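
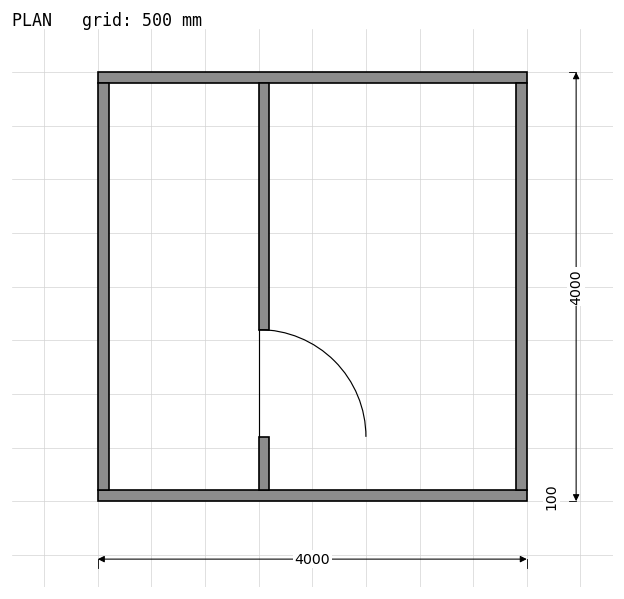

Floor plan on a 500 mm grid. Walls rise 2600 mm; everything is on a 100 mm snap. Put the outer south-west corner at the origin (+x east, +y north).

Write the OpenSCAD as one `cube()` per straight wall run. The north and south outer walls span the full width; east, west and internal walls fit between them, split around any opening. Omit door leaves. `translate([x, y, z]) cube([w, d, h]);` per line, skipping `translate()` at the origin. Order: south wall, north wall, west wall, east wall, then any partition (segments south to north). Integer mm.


cube([4000, 100, 2600]);
translate([0, 3900, 0]) cube([4000, 100, 2600]);
translate([0, 100, 0]) cube([100, 3800, 2600]);
translate([3900, 100, 0]) cube([100, 3800, 2600]);
translate([1500, 100, 0]) cube([100, 500, 2600]);
translate([1500, 1600, 0]) cube([100, 2300, 2600]);


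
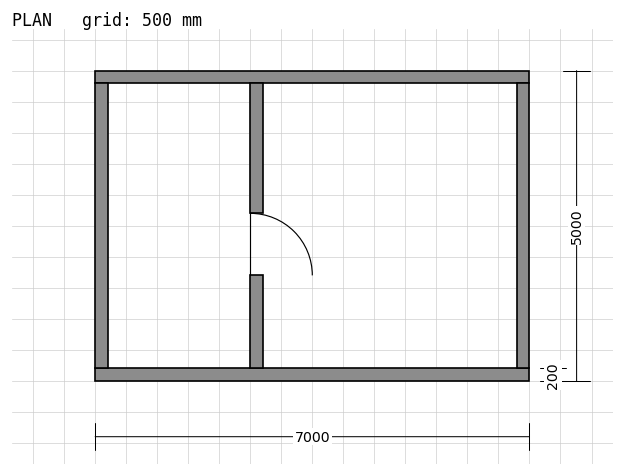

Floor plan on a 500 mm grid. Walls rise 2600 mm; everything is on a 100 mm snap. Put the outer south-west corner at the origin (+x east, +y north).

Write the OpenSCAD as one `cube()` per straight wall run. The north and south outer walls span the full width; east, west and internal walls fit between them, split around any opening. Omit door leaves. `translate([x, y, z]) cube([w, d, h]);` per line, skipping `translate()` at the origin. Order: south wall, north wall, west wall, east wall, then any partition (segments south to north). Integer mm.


cube([7000, 200, 2600]);
translate([0, 4800, 0]) cube([7000, 200, 2600]);
translate([0, 200, 0]) cube([200, 4600, 2600]);
translate([6800, 200, 0]) cube([200, 4600, 2600]);
translate([2500, 200, 0]) cube([200, 1500, 2600]);
translate([2500, 2700, 0]) cube([200, 2100, 2600]);


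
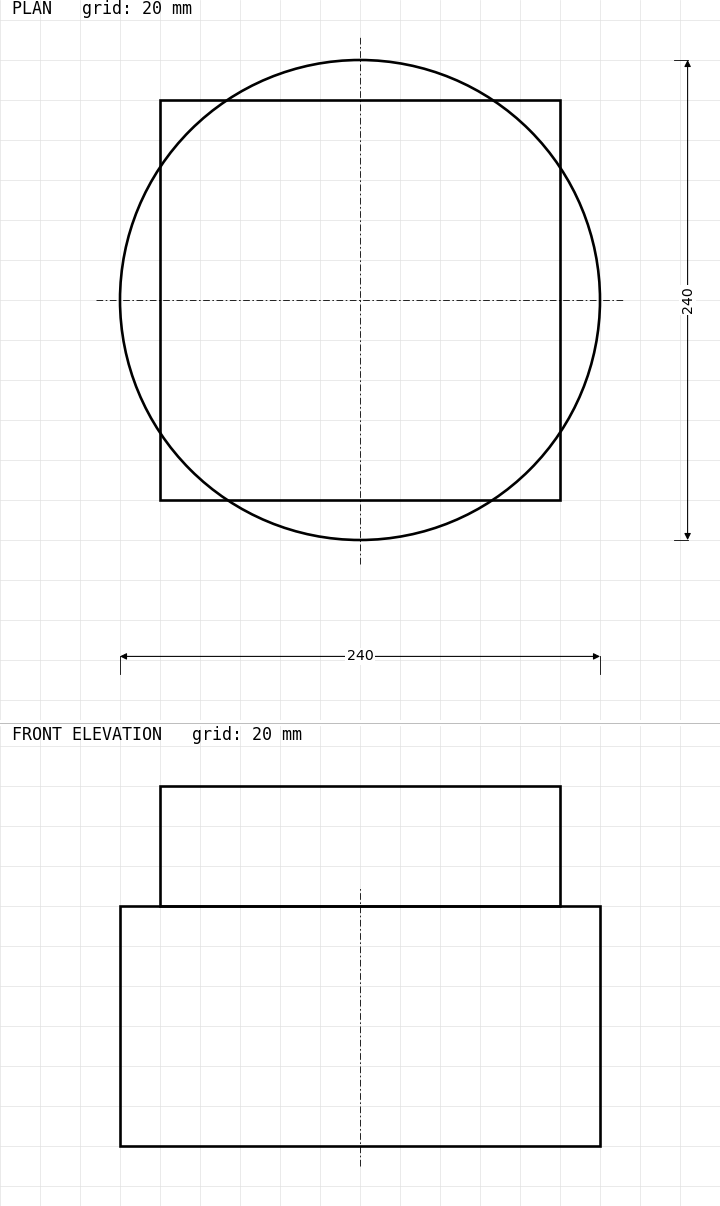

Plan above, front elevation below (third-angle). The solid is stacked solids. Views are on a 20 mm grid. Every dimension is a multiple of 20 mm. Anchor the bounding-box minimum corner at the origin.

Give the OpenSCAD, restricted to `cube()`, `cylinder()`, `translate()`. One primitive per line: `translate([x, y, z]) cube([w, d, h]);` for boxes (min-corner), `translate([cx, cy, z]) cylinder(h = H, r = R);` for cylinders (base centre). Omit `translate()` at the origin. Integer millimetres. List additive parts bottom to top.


translate([120, 120, 0]) cylinder(h = 120, r = 120);
translate([20, 20, 120]) cube([200, 200, 60]);


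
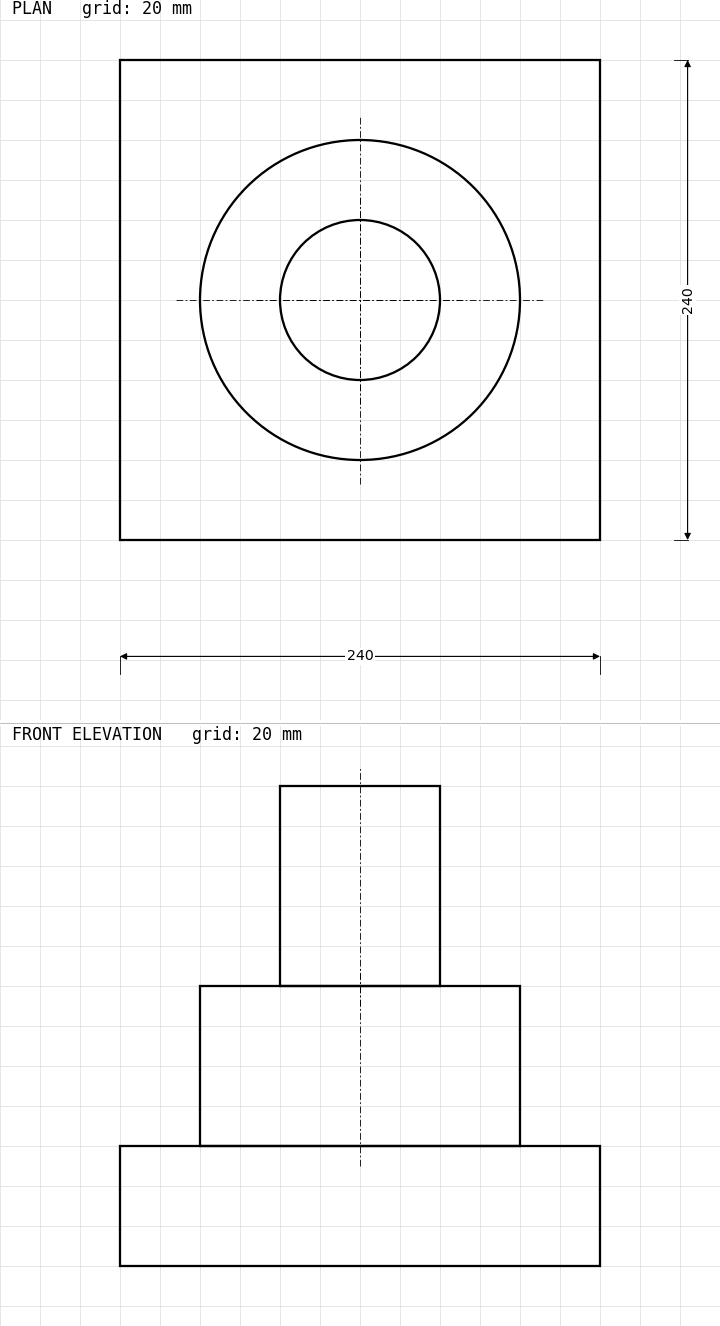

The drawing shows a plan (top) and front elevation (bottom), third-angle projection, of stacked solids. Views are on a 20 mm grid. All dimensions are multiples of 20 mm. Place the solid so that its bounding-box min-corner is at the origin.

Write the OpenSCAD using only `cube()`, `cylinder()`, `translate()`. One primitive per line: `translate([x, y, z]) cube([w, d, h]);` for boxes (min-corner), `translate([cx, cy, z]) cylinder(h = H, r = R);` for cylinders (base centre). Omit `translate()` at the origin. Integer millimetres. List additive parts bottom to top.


cube([240, 240, 60]);
translate([120, 120, 60]) cylinder(h = 80, r = 80);
translate([120, 120, 140]) cylinder(h = 100, r = 40);


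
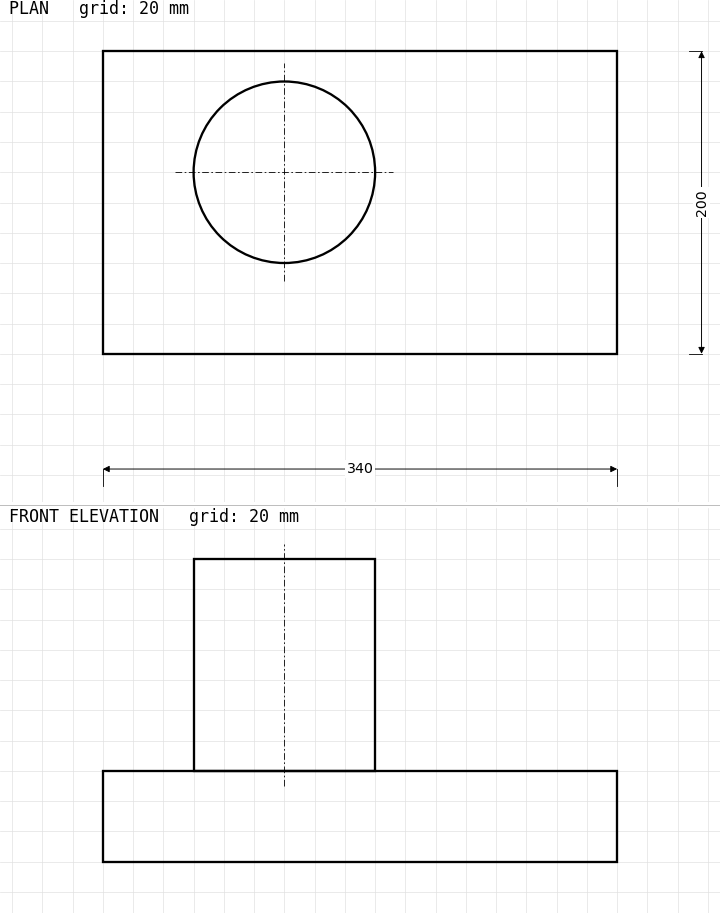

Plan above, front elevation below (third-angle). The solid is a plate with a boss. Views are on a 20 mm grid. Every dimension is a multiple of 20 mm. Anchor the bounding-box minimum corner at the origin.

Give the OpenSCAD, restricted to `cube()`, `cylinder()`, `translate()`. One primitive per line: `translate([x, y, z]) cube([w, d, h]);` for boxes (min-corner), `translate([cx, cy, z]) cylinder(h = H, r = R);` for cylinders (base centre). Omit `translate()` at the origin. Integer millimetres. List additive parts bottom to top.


cube([340, 200, 60]);
translate([120, 120, 60]) cylinder(h = 140, r = 60);


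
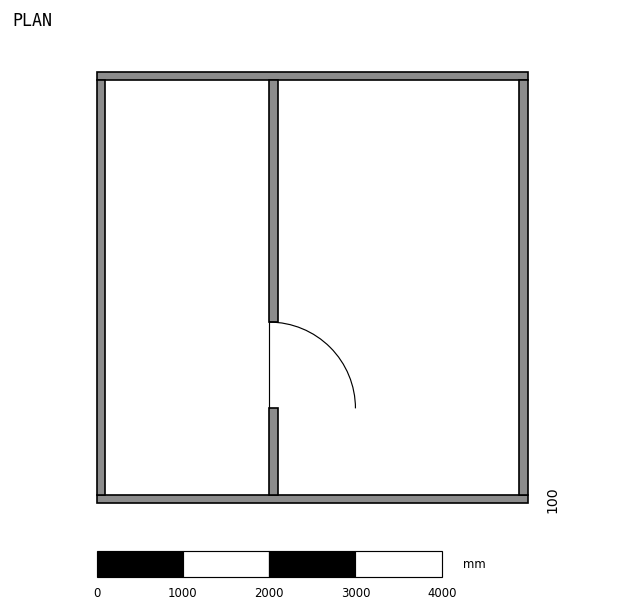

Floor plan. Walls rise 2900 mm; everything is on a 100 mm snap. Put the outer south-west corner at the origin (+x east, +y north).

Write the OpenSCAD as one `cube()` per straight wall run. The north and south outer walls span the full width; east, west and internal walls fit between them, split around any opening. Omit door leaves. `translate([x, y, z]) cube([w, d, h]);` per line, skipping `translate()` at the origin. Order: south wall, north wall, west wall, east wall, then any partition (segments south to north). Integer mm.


cube([5000, 100, 2900]);
translate([0, 4900, 0]) cube([5000, 100, 2900]);
translate([0, 100, 0]) cube([100, 4800, 2900]);
translate([4900, 100, 0]) cube([100, 4800, 2900]);
translate([2000, 100, 0]) cube([100, 1000, 2900]);
translate([2000, 2100, 0]) cube([100, 2800, 2900]);


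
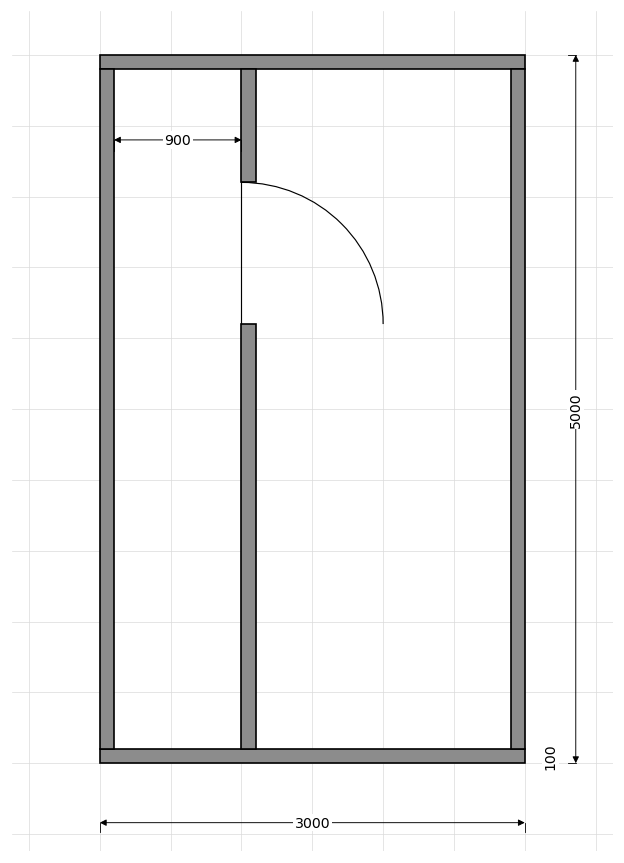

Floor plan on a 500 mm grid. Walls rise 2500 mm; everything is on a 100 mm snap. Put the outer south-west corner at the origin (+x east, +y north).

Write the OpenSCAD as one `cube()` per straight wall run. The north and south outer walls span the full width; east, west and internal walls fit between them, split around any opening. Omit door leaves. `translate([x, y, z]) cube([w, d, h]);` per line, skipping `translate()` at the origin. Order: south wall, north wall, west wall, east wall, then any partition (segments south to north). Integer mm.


cube([3000, 100, 2500]);
translate([0, 4900, 0]) cube([3000, 100, 2500]);
translate([0, 100, 0]) cube([100, 4800, 2500]);
translate([2900, 100, 0]) cube([100, 4800, 2500]);
translate([1000, 100, 0]) cube([100, 3000, 2500]);
translate([1000, 4100, 0]) cube([100, 800, 2500]);


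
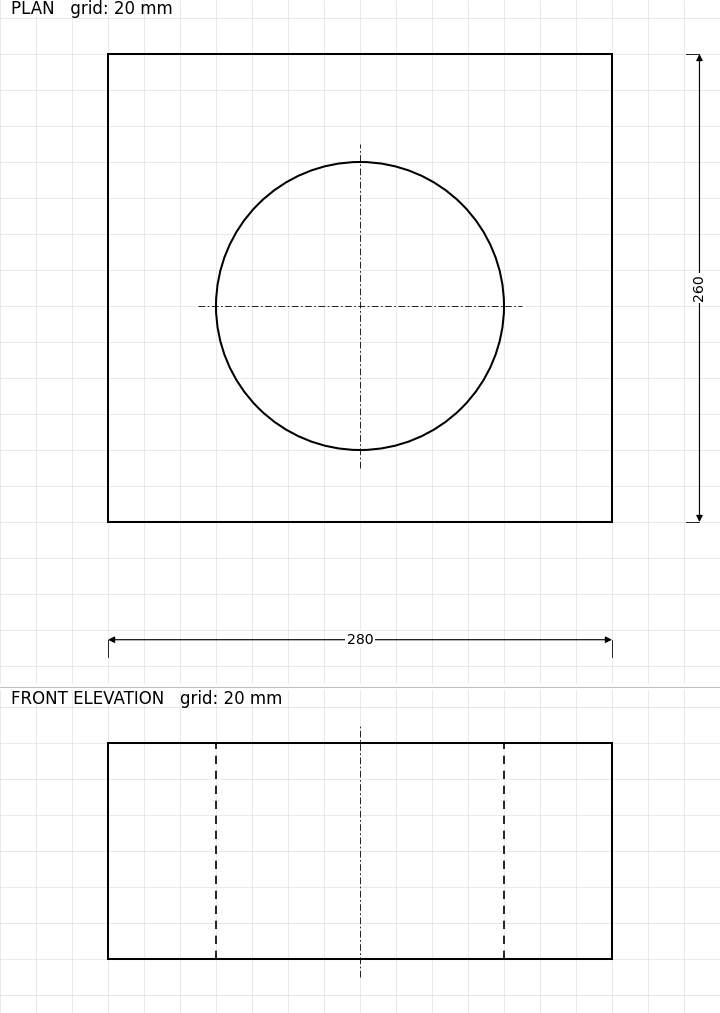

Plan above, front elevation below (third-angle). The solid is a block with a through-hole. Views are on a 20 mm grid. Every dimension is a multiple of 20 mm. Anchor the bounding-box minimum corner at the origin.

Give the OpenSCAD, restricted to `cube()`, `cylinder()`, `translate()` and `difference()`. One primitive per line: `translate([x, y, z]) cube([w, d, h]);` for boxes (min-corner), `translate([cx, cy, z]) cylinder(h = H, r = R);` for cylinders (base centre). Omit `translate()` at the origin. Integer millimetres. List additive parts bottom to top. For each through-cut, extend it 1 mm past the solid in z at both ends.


difference() {
  cube([280, 260, 120]);
  translate([140, 120, -1]) cylinder(h = 122, r = 80);
}


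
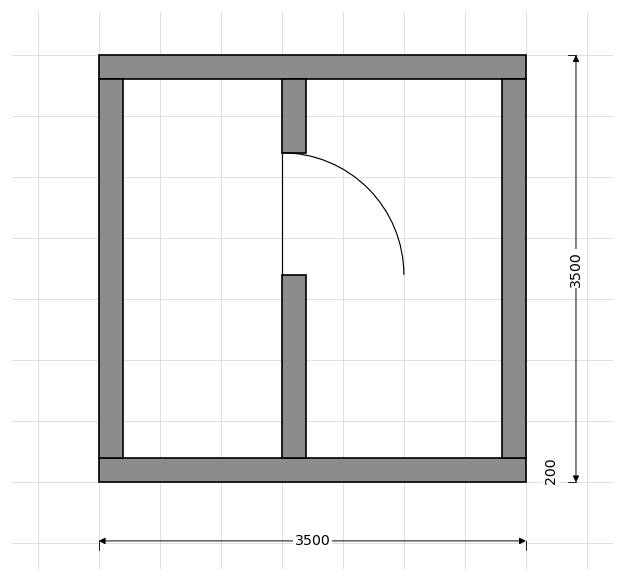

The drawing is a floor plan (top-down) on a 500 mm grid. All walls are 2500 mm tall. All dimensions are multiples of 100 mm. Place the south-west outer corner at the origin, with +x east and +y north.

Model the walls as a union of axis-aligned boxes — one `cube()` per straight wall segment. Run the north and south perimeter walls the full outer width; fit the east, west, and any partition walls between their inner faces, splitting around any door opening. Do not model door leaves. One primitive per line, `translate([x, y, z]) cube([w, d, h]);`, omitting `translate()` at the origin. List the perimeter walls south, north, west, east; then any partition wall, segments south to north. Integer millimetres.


cube([3500, 200, 2500]);
translate([0, 3300, 0]) cube([3500, 200, 2500]);
translate([0, 200, 0]) cube([200, 3100, 2500]);
translate([3300, 200, 0]) cube([200, 3100, 2500]);
translate([1500, 200, 0]) cube([200, 1500, 2500]);
translate([1500, 2700, 0]) cube([200, 600, 2500]);


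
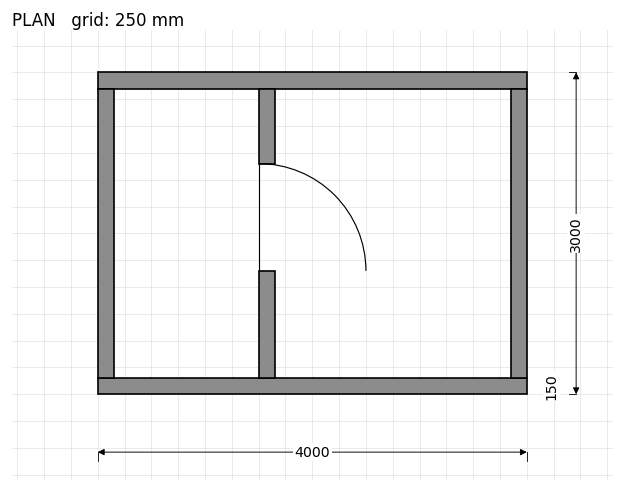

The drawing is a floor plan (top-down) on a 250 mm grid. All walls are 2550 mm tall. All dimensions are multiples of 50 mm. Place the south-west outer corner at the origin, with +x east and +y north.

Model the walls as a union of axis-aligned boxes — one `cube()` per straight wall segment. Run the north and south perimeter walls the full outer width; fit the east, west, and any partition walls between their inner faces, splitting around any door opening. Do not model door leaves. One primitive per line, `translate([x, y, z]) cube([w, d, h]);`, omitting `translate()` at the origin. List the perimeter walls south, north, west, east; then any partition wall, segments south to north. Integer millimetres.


cube([4000, 150, 2550]);
translate([0, 2850, 0]) cube([4000, 150, 2550]);
translate([0, 150, 0]) cube([150, 2700, 2550]);
translate([3850, 150, 0]) cube([150, 2700, 2550]);
translate([1500, 150, 0]) cube([150, 1000, 2550]);
translate([1500, 2150, 0]) cube([150, 700, 2550]);


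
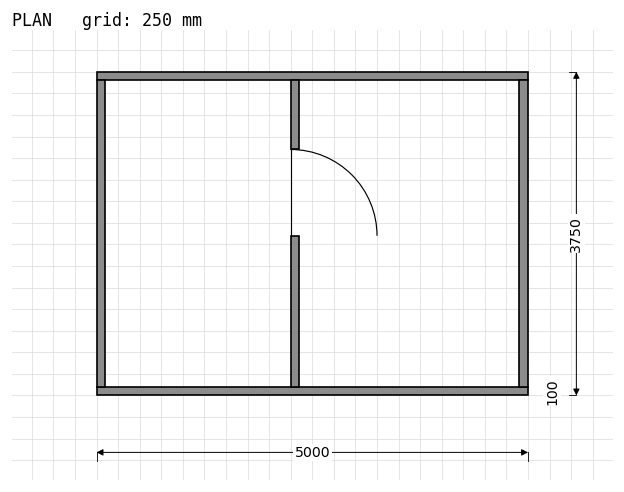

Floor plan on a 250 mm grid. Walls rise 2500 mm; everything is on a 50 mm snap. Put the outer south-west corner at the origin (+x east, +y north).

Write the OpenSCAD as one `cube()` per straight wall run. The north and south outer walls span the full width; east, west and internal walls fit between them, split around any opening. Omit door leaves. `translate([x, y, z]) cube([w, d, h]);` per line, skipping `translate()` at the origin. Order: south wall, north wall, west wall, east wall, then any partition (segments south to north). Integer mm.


cube([5000, 100, 2500]);
translate([0, 3650, 0]) cube([5000, 100, 2500]);
translate([0, 100, 0]) cube([100, 3550, 2500]);
translate([4900, 100, 0]) cube([100, 3550, 2500]);
translate([2250, 100, 0]) cube([100, 1750, 2500]);
translate([2250, 2850, 0]) cube([100, 800, 2500]);


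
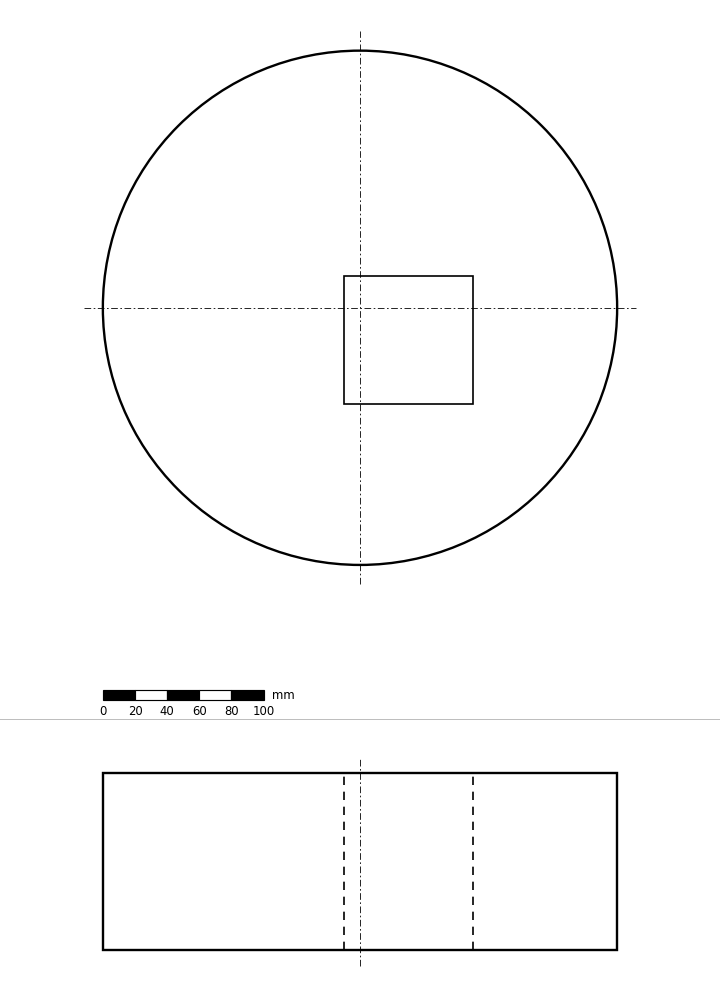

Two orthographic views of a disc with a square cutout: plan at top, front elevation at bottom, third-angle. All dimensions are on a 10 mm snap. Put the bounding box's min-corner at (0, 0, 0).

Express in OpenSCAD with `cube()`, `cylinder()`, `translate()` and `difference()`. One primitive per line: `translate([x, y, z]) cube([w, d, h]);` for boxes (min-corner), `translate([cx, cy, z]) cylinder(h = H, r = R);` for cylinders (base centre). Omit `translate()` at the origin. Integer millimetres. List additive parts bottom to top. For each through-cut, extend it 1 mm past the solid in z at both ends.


difference() {
  translate([160, 160, 0]) cylinder(h = 110, r = 160);
  translate([150, 100, -1]) cube([80, 80, 112]);
}


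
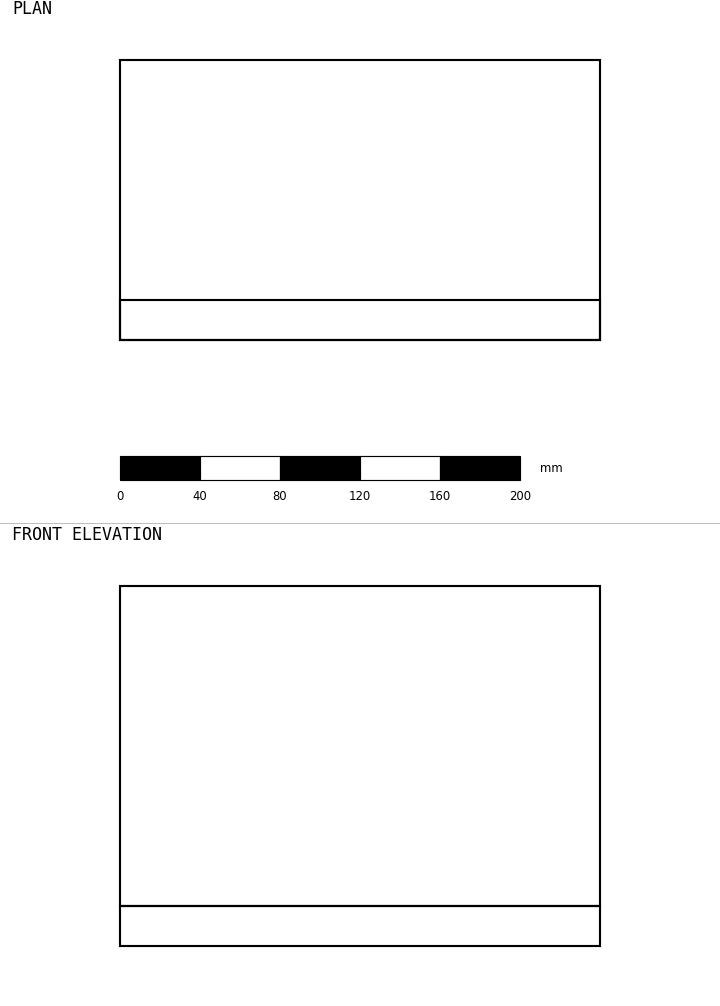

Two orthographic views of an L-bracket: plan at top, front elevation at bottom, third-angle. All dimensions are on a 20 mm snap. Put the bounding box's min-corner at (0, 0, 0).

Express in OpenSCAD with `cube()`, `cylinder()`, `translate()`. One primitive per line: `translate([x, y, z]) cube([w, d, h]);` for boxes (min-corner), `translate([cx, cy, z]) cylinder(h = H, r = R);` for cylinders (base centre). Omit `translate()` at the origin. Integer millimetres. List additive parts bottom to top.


cube([240, 140, 20]);
translate([0, 0, 20]) cube([240, 20, 160]);


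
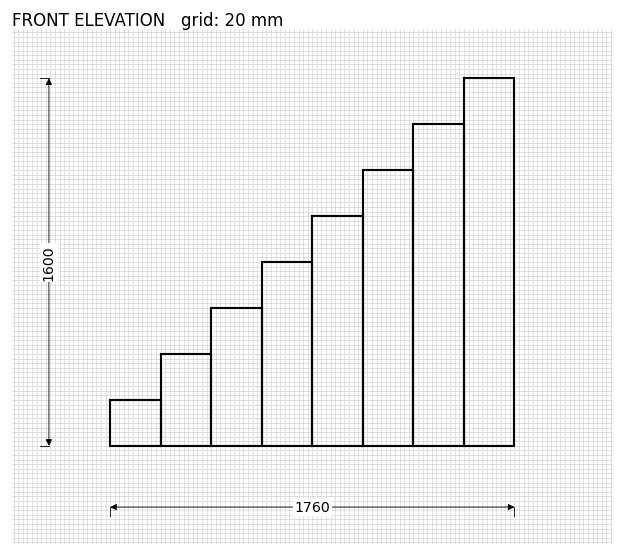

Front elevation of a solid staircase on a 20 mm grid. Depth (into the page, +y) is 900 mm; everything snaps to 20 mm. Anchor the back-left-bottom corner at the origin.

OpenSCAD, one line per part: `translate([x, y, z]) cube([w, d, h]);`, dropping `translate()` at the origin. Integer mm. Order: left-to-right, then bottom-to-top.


cube([220, 900, 200]);
translate([220, 0, 0]) cube([220, 900, 400]);
translate([440, 0, 0]) cube([220, 900, 600]);
translate([660, 0, 0]) cube([220, 900, 800]);
translate([880, 0, 0]) cube([220, 900, 1000]);
translate([1100, 0, 0]) cube([220, 900, 1200]);
translate([1320, 0, 0]) cube([220, 900, 1400]);
translate([1540, 0, 0]) cube([220, 900, 1600]);


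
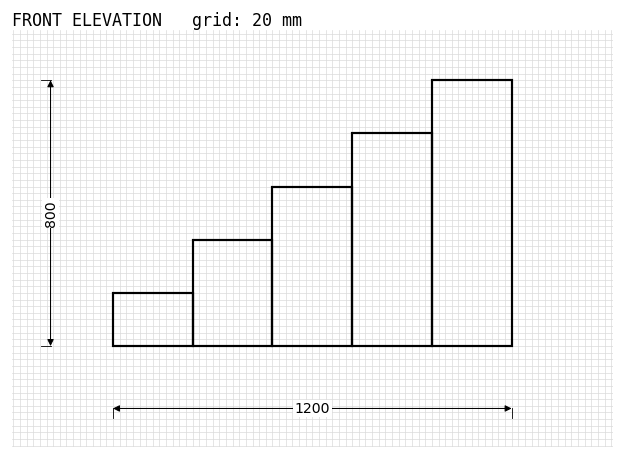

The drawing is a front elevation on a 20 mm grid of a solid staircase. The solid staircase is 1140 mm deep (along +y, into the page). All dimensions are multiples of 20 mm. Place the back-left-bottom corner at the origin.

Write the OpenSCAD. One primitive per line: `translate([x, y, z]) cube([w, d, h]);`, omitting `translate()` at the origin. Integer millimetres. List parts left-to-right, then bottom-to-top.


cube([240, 1140, 160]);
translate([240, 0, 0]) cube([240, 1140, 320]);
translate([480, 0, 0]) cube([240, 1140, 480]);
translate([720, 0, 0]) cube([240, 1140, 640]);
translate([960, 0, 0]) cube([240, 1140, 800]);


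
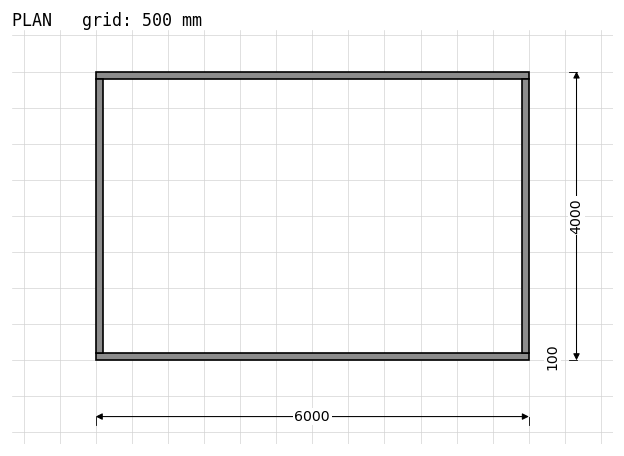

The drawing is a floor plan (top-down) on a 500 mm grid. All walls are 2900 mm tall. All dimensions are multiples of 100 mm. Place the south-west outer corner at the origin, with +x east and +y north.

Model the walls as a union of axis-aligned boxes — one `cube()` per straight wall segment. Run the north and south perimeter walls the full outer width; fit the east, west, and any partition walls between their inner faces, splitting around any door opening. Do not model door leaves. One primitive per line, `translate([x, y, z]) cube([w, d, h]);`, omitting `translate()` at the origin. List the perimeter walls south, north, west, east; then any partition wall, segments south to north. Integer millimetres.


cube([6000, 100, 2900]);
translate([0, 3900, 0]) cube([6000, 100, 2900]);
translate([0, 100, 0]) cube([100, 3800, 2900]);
translate([5900, 100, 0]) cube([100, 3800, 2900]);


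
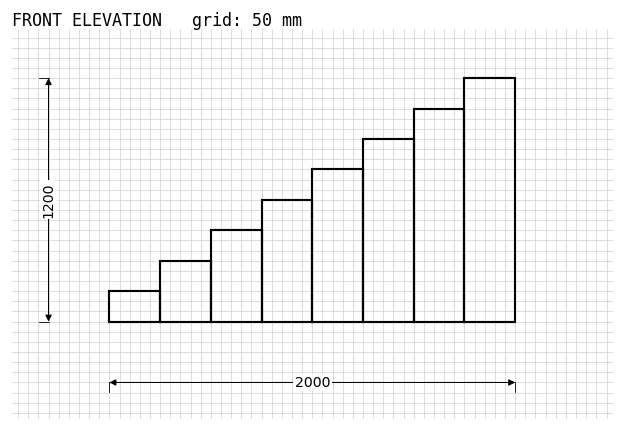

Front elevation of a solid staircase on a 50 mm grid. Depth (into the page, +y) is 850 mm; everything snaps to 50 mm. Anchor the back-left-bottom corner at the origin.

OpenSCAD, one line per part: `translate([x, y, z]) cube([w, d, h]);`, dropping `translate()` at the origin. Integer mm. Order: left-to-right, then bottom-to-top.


cube([250, 850, 150]);
translate([250, 0, 0]) cube([250, 850, 300]);
translate([500, 0, 0]) cube([250, 850, 450]);
translate([750, 0, 0]) cube([250, 850, 600]);
translate([1000, 0, 0]) cube([250, 850, 750]);
translate([1250, 0, 0]) cube([250, 850, 900]);
translate([1500, 0, 0]) cube([250, 850, 1050]);
translate([1750, 0, 0]) cube([250, 850, 1200]);


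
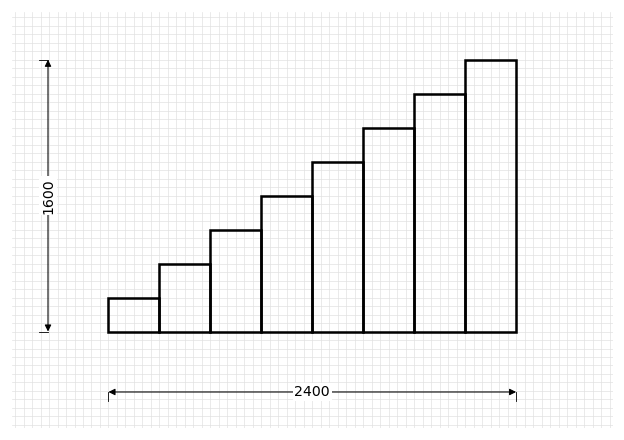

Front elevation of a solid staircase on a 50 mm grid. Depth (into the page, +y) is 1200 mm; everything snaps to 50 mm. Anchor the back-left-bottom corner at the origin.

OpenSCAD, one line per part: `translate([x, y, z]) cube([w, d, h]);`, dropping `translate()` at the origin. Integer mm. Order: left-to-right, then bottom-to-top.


cube([300, 1200, 200]);
translate([300, 0, 0]) cube([300, 1200, 400]);
translate([600, 0, 0]) cube([300, 1200, 600]);
translate([900, 0, 0]) cube([300, 1200, 800]);
translate([1200, 0, 0]) cube([300, 1200, 1000]);
translate([1500, 0, 0]) cube([300, 1200, 1200]);
translate([1800, 0, 0]) cube([300, 1200, 1400]);
translate([2100, 0, 0]) cube([300, 1200, 1600]);


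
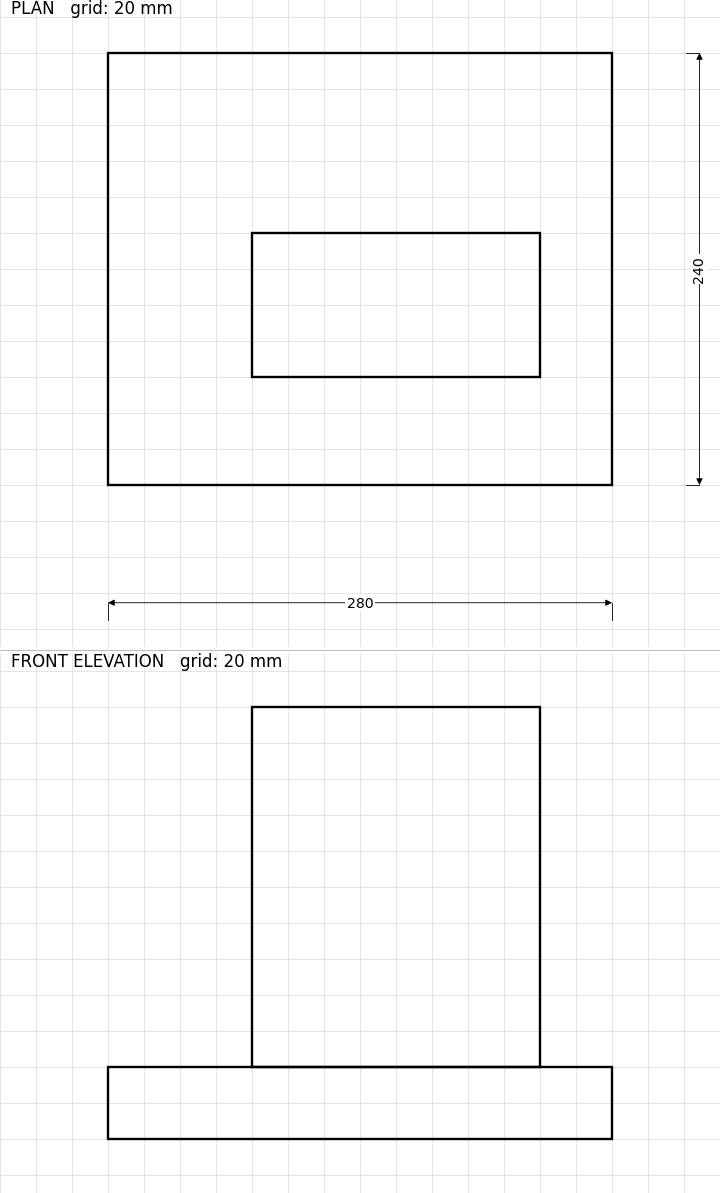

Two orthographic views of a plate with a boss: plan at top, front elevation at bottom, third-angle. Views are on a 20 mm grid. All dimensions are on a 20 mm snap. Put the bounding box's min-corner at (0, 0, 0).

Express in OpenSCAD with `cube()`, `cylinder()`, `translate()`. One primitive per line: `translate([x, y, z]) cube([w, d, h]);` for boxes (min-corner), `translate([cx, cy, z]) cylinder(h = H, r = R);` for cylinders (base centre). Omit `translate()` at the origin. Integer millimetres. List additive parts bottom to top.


cube([280, 240, 40]);
translate([80, 60, 40]) cube([160, 80, 200]);


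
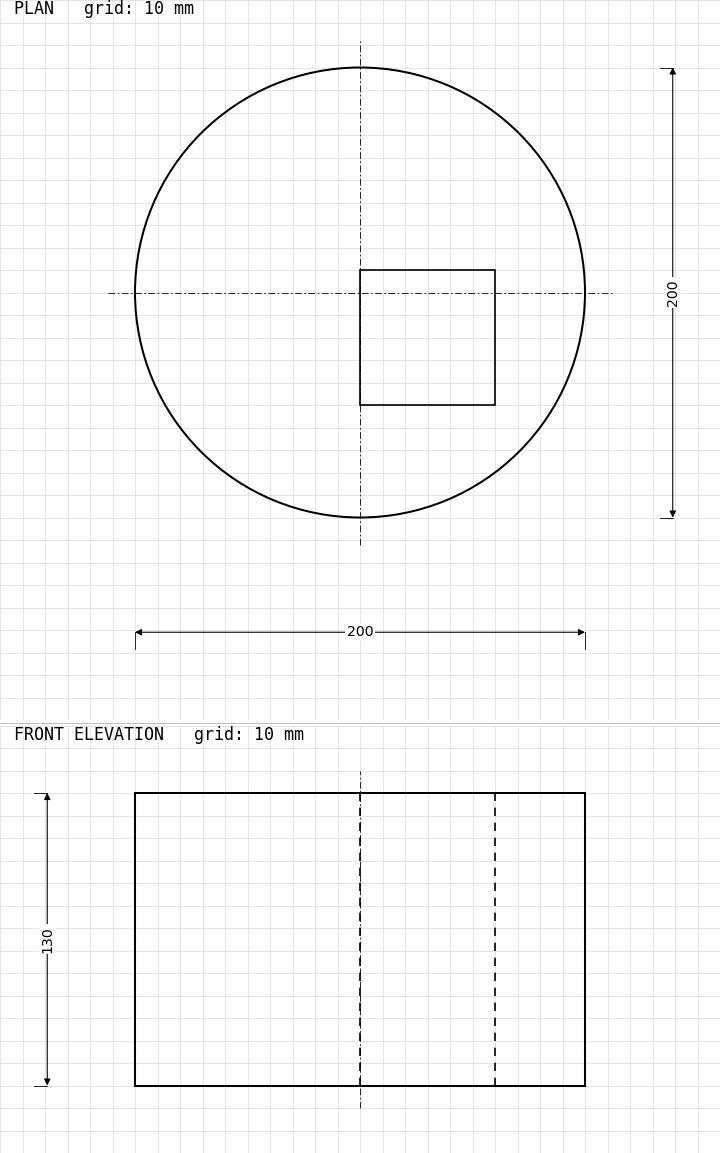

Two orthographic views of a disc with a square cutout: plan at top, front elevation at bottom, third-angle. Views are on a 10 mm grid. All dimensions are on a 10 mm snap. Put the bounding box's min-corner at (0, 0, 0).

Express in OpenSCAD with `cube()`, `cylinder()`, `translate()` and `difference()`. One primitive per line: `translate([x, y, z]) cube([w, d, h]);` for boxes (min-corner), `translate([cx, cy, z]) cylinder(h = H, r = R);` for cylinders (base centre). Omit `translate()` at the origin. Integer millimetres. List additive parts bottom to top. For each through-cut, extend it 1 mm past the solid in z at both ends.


difference() {
  translate([100, 100, 0]) cylinder(h = 130, r = 100);
  translate([100, 50, -1]) cube([60, 60, 132]);
}


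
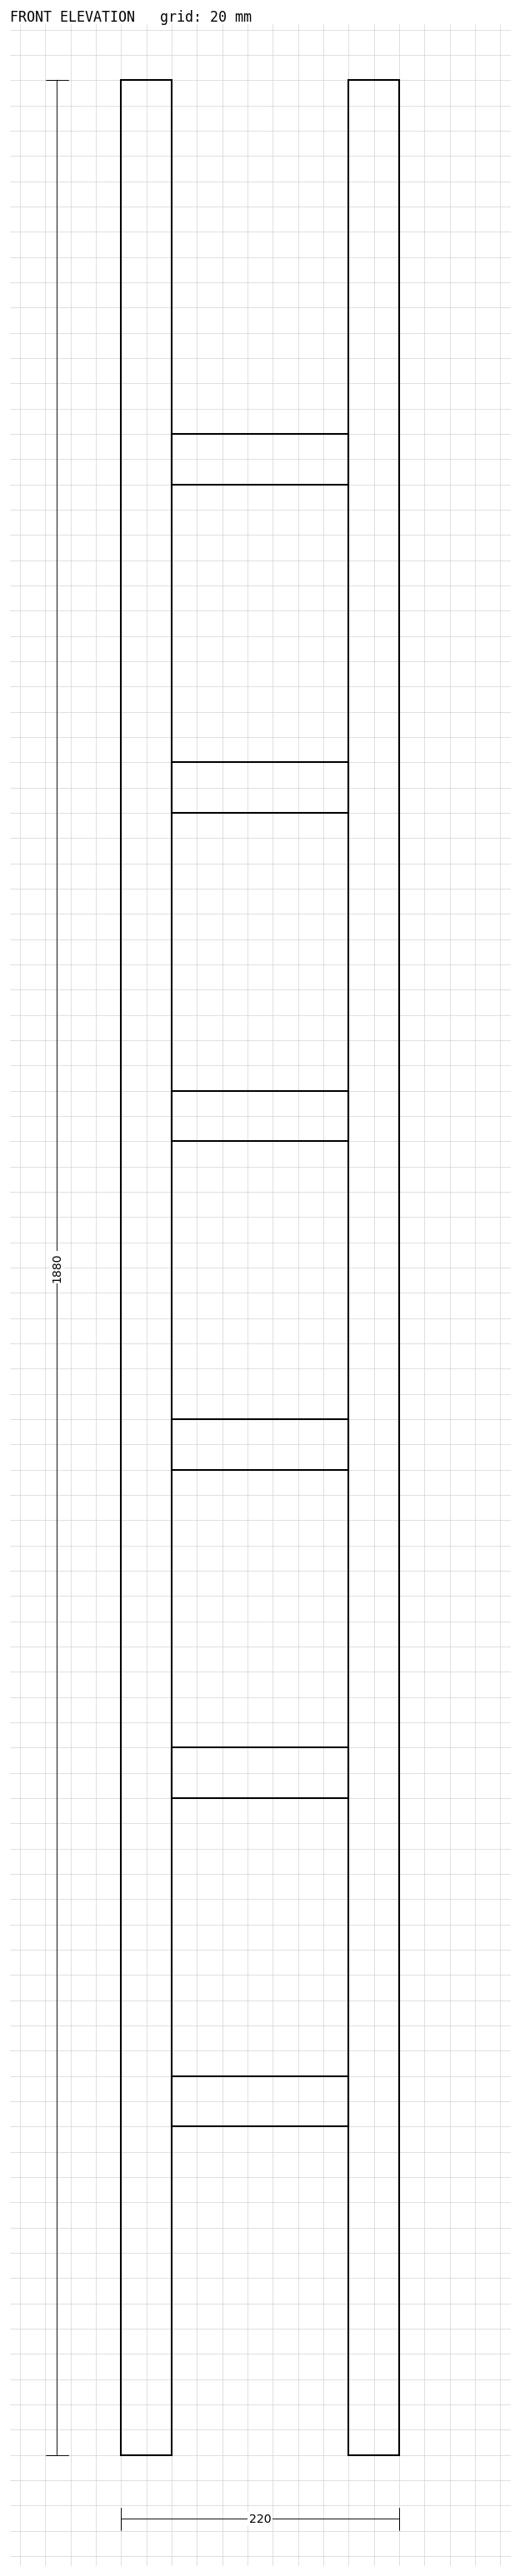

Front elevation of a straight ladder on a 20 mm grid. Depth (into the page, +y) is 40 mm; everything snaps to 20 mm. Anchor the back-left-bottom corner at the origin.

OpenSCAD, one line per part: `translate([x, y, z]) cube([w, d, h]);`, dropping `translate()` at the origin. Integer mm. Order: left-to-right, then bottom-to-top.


cube([40, 40, 1880]);
translate([40, 0, 260]) cube([140, 40, 40]);
translate([40, 0, 520]) cube([140, 40, 40]);
translate([40, 0, 780]) cube([140, 40, 40]);
translate([40, 0, 1040]) cube([140, 40, 40]);
translate([40, 0, 1300]) cube([140, 40, 40]);
translate([40, 0, 1560]) cube([140, 40, 40]);
translate([180, 0, 0]) cube([40, 40, 1880]);


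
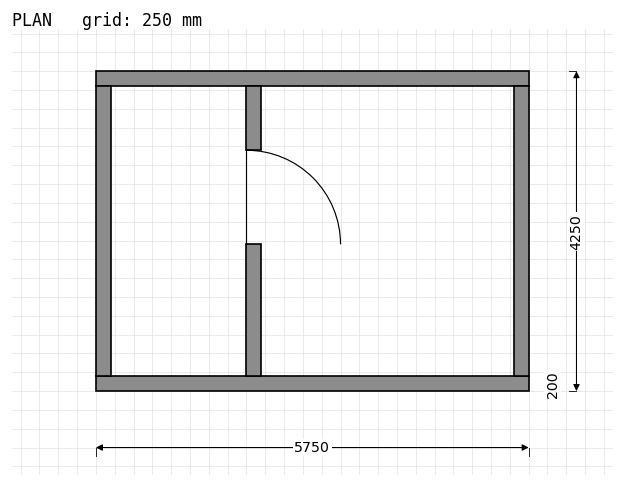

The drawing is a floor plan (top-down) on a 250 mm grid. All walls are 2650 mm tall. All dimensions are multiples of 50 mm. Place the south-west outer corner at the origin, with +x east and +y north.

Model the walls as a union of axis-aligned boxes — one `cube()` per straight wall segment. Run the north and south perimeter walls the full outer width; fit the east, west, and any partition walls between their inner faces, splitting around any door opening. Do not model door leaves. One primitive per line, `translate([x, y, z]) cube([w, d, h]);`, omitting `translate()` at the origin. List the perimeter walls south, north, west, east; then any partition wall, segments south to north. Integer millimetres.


cube([5750, 200, 2650]);
translate([0, 4050, 0]) cube([5750, 200, 2650]);
translate([0, 200, 0]) cube([200, 3850, 2650]);
translate([5550, 200, 0]) cube([200, 3850, 2650]);
translate([2000, 200, 0]) cube([200, 1750, 2650]);
translate([2000, 3200, 0]) cube([200, 850, 2650]);


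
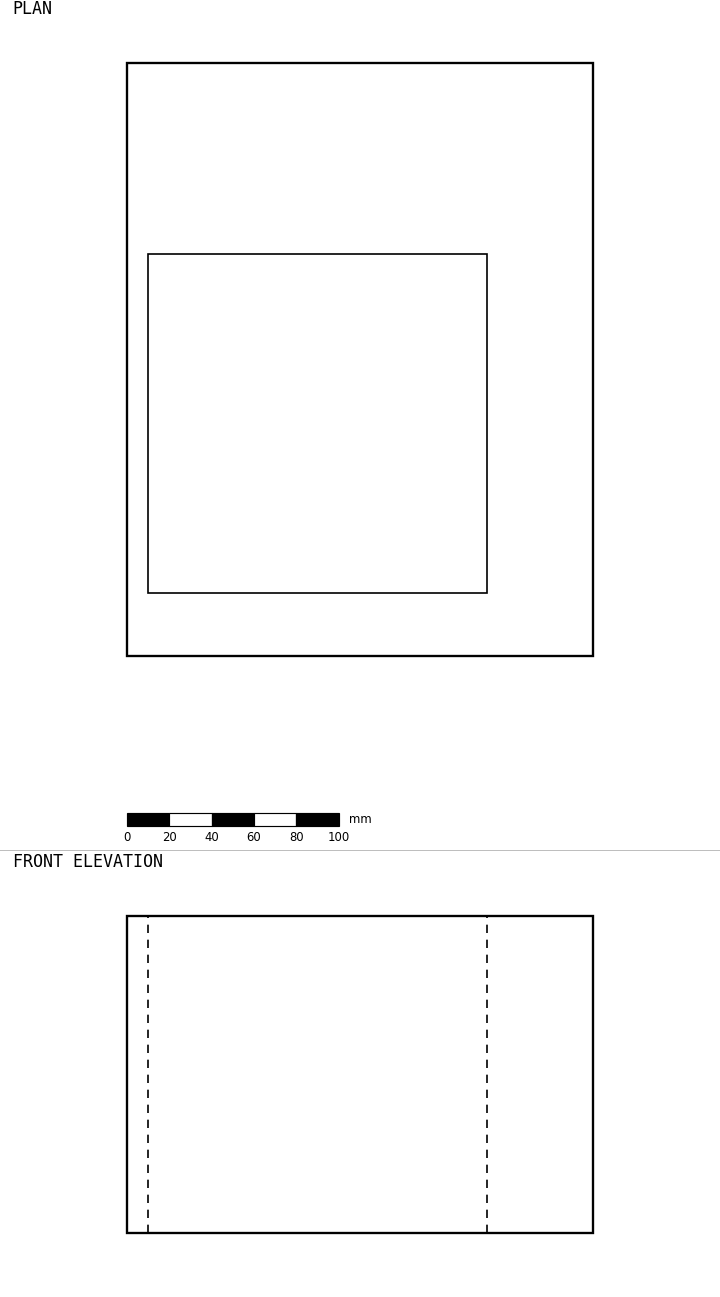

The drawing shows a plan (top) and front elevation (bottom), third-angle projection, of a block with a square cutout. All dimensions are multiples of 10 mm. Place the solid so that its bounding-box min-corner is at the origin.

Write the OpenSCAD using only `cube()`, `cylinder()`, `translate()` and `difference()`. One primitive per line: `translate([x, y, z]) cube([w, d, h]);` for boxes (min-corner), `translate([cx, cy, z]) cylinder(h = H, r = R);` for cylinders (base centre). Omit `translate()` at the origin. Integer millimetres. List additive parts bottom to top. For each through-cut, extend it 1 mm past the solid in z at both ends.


difference() {
  cube([220, 280, 150]);
  translate([10, 30, -1]) cube([160, 160, 152]);
}


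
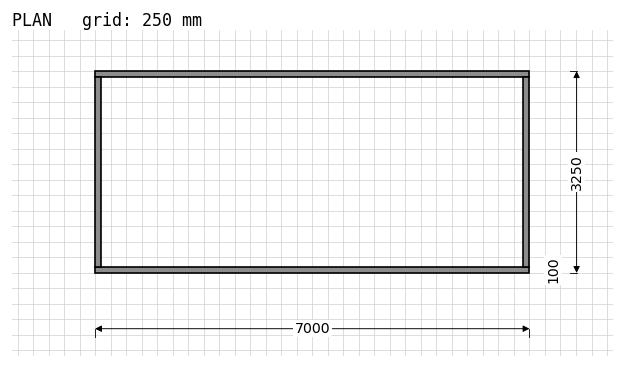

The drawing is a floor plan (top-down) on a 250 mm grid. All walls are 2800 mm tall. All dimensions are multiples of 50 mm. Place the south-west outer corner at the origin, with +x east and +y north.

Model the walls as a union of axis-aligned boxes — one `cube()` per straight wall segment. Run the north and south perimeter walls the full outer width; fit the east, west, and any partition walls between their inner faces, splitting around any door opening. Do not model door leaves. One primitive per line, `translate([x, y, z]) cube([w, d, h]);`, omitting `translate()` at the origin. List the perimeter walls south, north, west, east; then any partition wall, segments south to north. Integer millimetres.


cube([7000, 100, 2800]);
translate([0, 3150, 0]) cube([7000, 100, 2800]);
translate([0, 100, 0]) cube([100, 3050, 2800]);
translate([6900, 100, 0]) cube([100, 3050, 2800]);


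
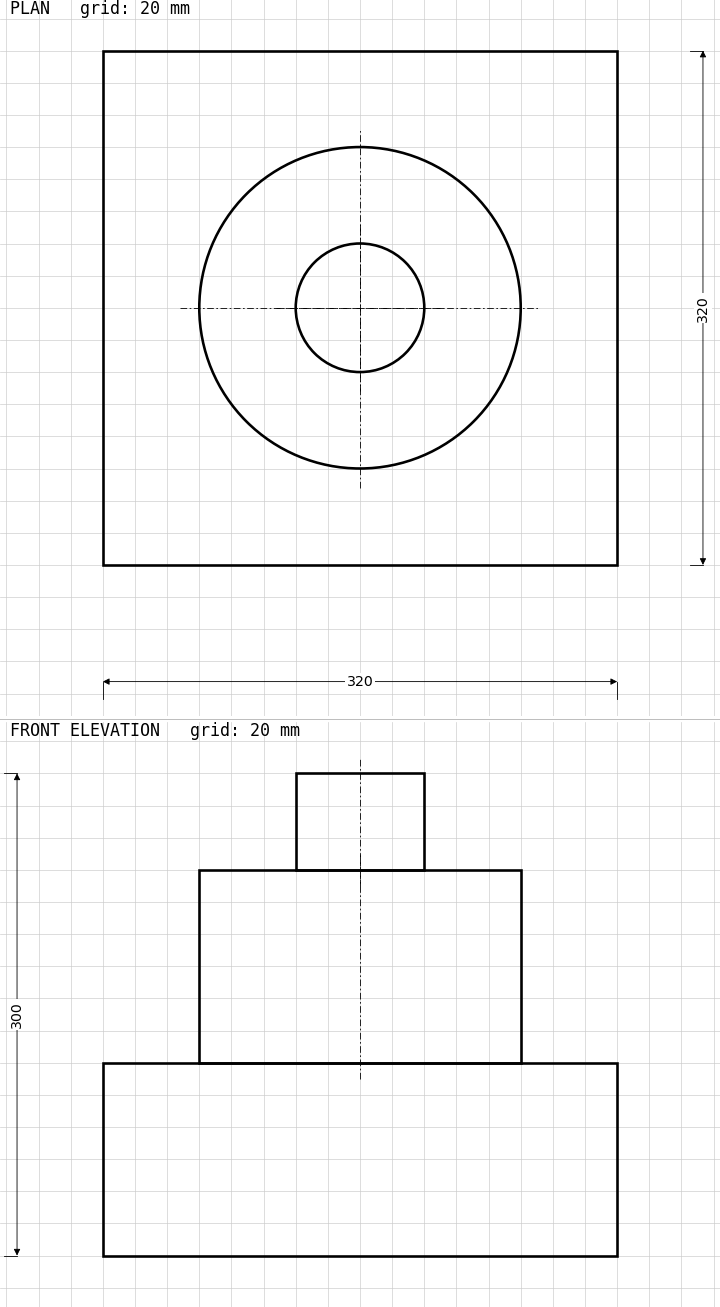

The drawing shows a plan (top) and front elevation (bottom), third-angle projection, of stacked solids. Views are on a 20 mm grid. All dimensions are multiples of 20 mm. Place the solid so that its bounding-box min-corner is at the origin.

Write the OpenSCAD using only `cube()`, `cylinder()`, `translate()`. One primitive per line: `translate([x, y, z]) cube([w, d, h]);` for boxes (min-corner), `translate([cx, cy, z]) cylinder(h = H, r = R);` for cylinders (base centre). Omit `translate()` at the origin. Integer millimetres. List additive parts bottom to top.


cube([320, 320, 120]);
translate([160, 160, 120]) cylinder(h = 120, r = 100);
translate([160, 160, 240]) cylinder(h = 60, r = 40);


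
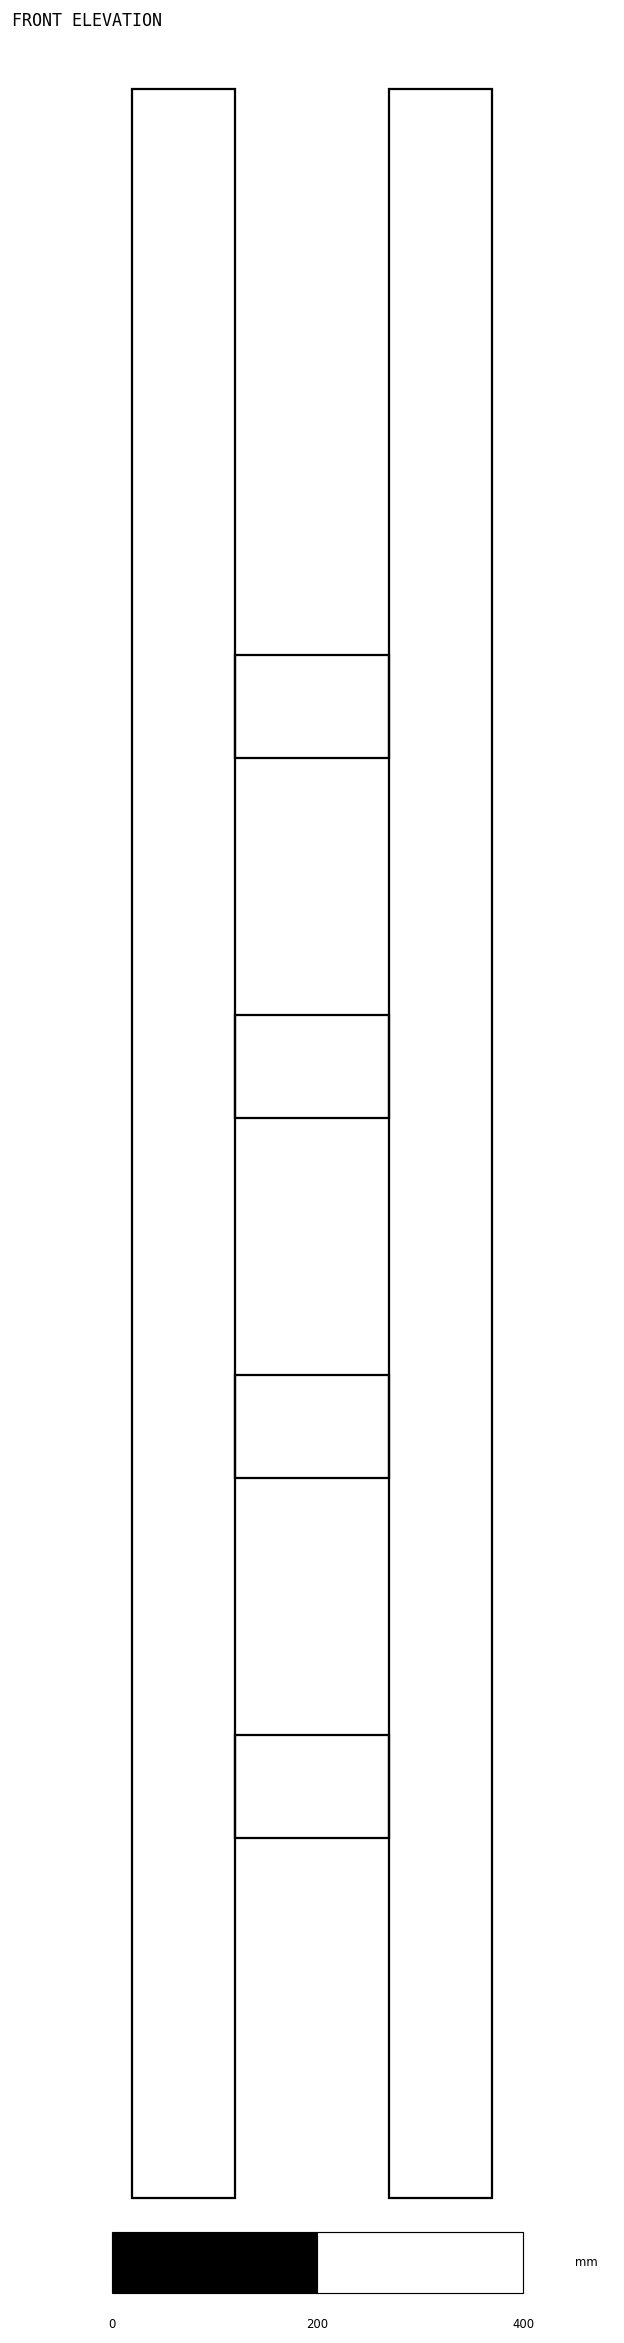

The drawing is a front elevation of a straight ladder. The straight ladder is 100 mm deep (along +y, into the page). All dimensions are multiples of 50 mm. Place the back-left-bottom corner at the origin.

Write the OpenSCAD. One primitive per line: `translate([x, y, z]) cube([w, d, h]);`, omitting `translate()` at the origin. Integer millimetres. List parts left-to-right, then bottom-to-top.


cube([100, 100, 2050]);
translate([100, 0, 350]) cube([150, 100, 100]);
translate([100, 0, 700]) cube([150, 100, 100]);
translate([100, 0, 1050]) cube([150, 100, 100]);
translate([100, 0, 1400]) cube([150, 100, 100]);
translate([250, 0, 0]) cube([100, 100, 2050]);


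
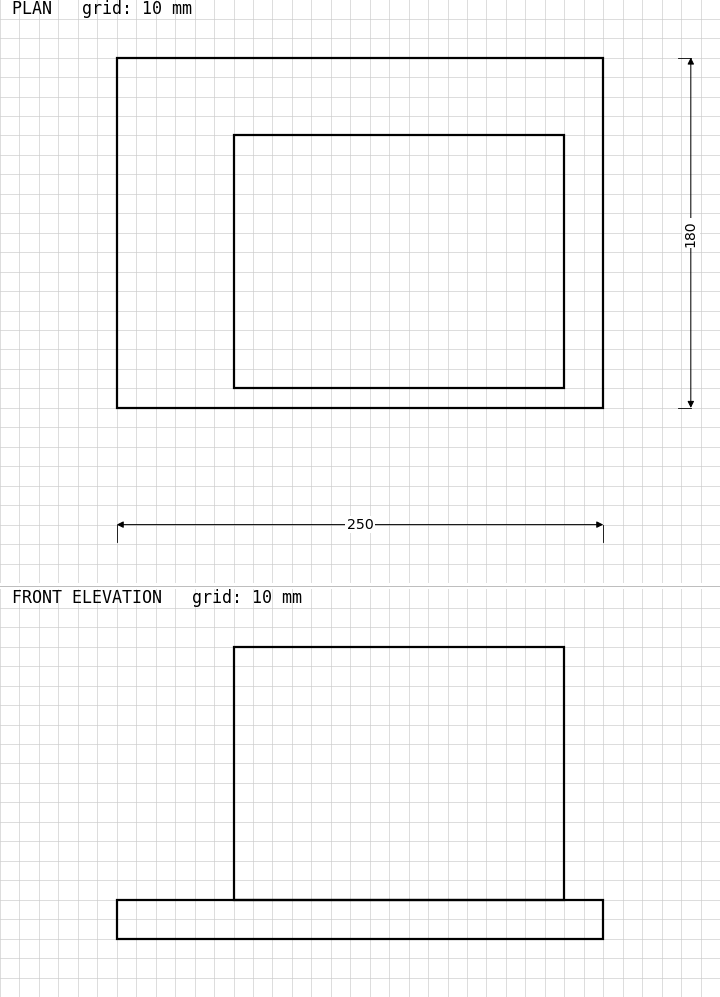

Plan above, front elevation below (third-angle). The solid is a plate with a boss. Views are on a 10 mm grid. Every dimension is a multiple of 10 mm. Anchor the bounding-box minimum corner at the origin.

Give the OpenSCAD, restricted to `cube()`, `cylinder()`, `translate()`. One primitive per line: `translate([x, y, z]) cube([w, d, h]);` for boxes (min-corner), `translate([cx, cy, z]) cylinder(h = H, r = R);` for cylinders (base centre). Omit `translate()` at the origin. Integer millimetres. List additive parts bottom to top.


cube([250, 180, 20]);
translate([60, 10, 20]) cube([170, 130, 130]);


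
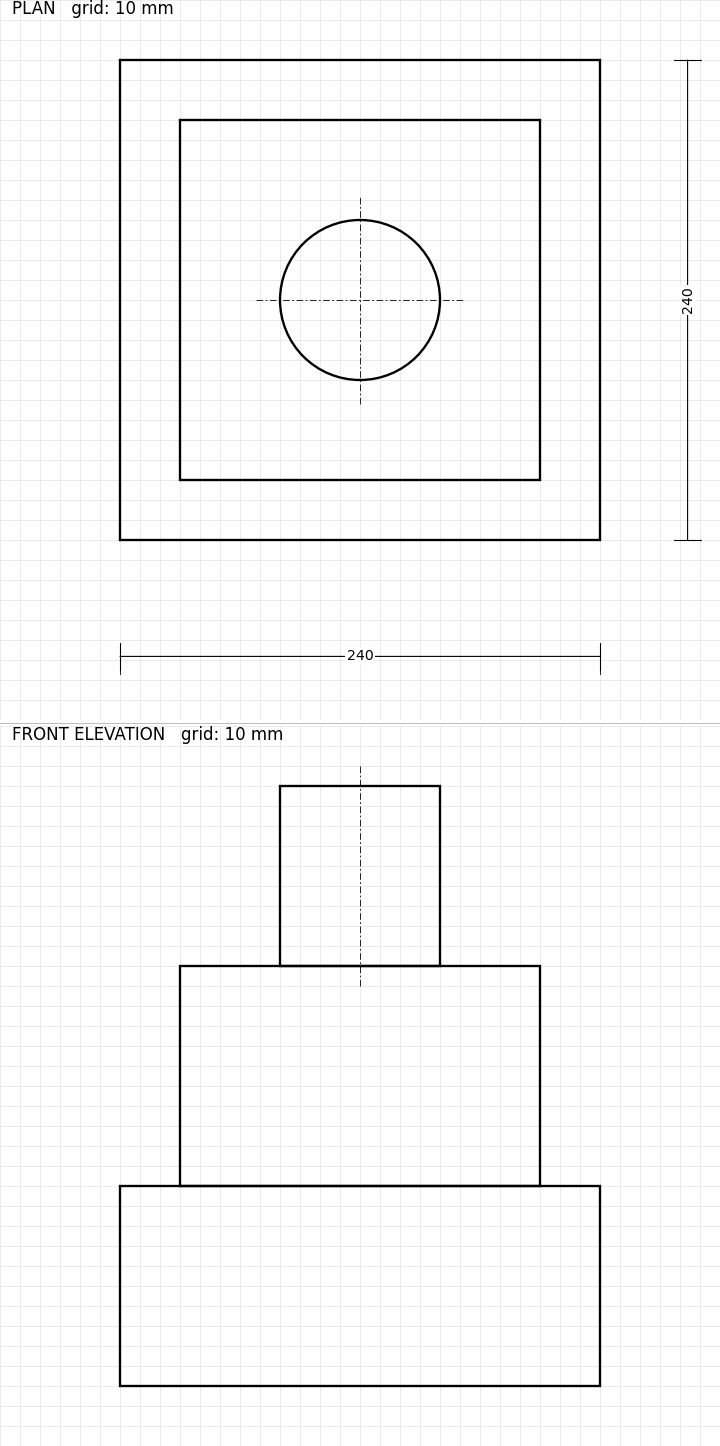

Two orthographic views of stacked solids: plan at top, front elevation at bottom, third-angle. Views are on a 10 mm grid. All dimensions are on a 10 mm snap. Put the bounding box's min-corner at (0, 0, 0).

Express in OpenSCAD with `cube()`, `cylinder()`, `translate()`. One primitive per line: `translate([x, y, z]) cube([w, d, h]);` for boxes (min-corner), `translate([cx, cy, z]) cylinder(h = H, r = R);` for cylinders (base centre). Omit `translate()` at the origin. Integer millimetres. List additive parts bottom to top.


cube([240, 240, 100]);
translate([30, 30, 100]) cube([180, 180, 110]);
translate([120, 120, 210]) cylinder(h = 90, r = 40);


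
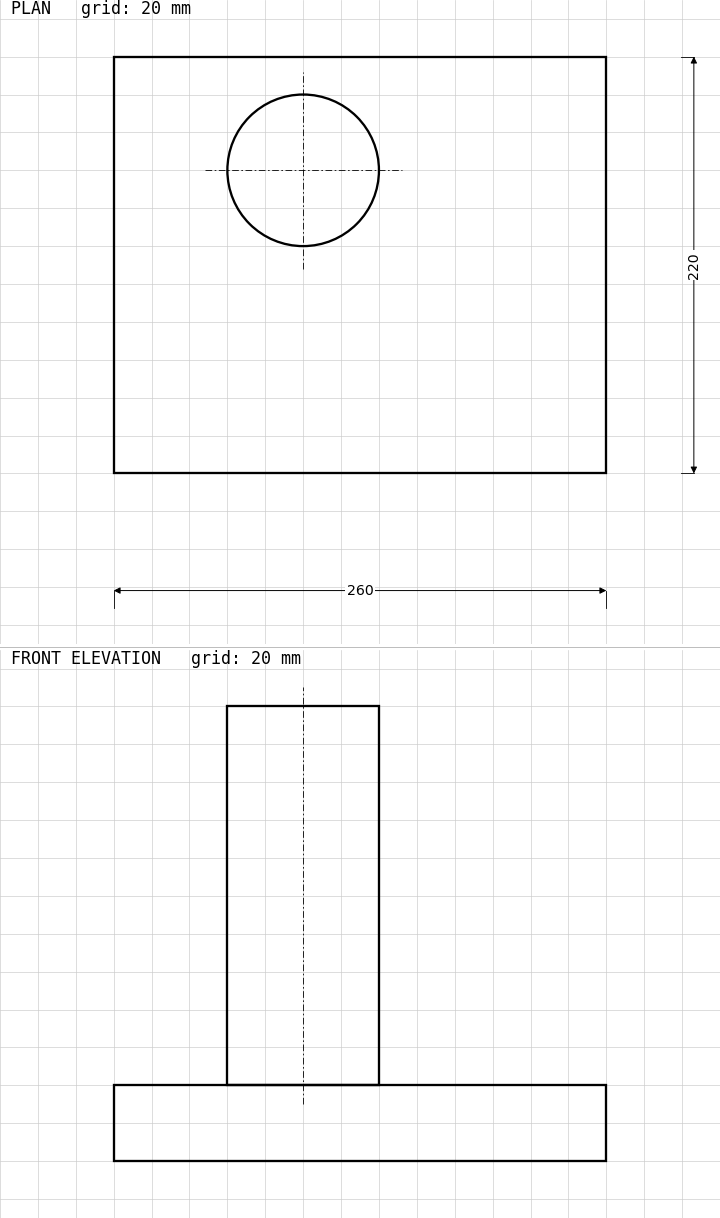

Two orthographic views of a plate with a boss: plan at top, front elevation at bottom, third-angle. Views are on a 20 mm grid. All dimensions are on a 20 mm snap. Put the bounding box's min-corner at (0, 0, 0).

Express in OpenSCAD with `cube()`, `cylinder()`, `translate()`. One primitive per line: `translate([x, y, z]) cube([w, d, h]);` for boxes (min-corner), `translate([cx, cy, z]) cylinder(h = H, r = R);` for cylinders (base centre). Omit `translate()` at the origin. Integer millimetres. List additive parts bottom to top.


cube([260, 220, 40]);
translate([100, 160, 40]) cylinder(h = 200, r = 40);


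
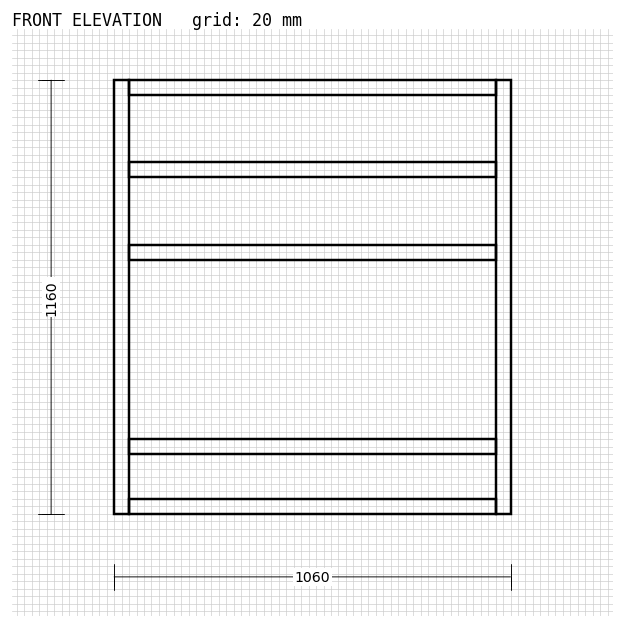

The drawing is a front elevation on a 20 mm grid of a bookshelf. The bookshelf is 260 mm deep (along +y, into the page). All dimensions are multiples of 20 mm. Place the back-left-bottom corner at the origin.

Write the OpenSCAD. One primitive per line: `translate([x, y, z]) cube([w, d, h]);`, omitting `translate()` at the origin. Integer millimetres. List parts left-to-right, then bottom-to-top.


cube([40, 260, 1160]);
translate([40, 0, 0]) cube([980, 260, 40]);
translate([40, 0, 160]) cube([980, 260, 40]);
translate([40, 0, 680]) cube([980, 260, 40]);
translate([40, 0, 900]) cube([980, 260, 40]);
translate([40, 0, 1120]) cube([980, 260, 40]);
translate([1020, 0, 0]) cube([40, 260, 1160]);


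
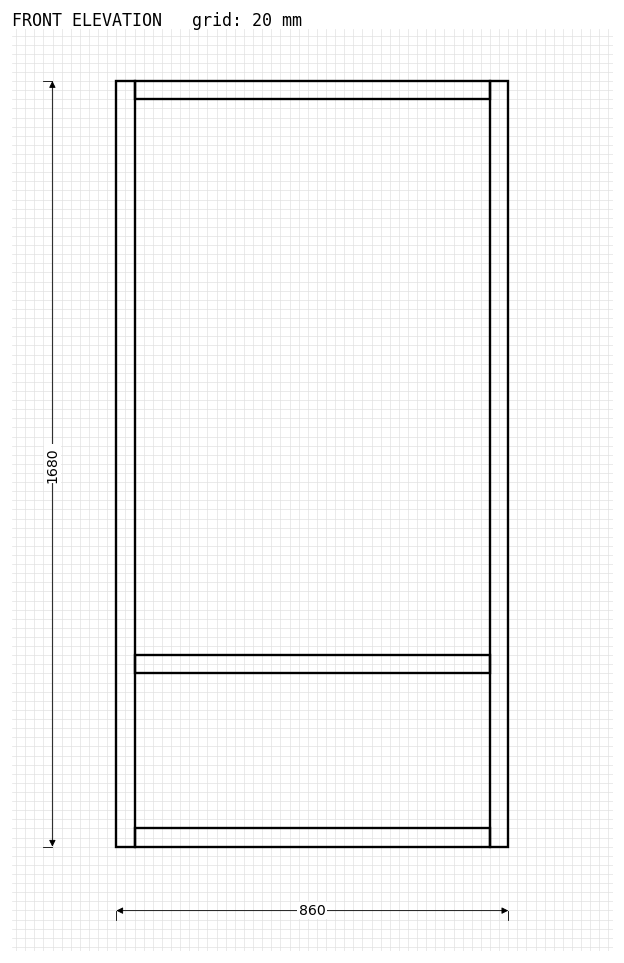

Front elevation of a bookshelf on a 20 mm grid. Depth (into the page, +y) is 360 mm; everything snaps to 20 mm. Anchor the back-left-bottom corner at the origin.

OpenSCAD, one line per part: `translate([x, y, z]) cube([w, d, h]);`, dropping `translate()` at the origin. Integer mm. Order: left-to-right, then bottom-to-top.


cube([40, 360, 1680]);
translate([40, 0, 0]) cube([780, 360, 40]);
translate([40, 0, 380]) cube([780, 360, 40]);
translate([40, 0, 1640]) cube([780, 360, 40]);
translate([820, 0, 0]) cube([40, 360, 1680]);


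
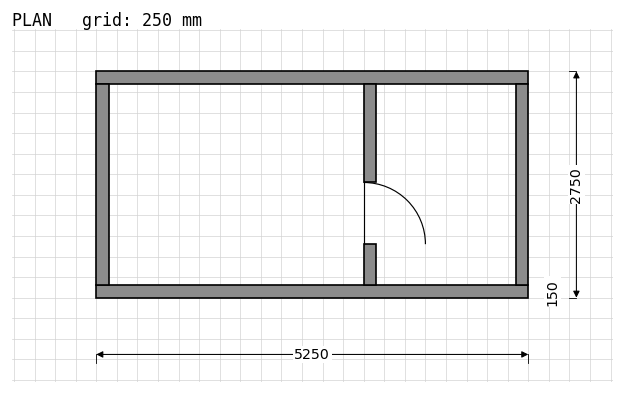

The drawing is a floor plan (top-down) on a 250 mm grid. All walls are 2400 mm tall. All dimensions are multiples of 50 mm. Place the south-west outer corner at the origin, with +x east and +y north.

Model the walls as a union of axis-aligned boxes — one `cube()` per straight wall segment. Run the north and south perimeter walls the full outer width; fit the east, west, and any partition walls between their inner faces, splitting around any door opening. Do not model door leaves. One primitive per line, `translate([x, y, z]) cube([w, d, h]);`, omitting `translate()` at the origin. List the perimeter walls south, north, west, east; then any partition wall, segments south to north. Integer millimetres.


cube([5250, 150, 2400]);
translate([0, 2600, 0]) cube([5250, 150, 2400]);
translate([0, 150, 0]) cube([150, 2450, 2400]);
translate([5100, 150, 0]) cube([150, 2450, 2400]);
translate([3250, 150, 0]) cube([150, 500, 2400]);
translate([3250, 1400, 0]) cube([150, 1200, 2400]);


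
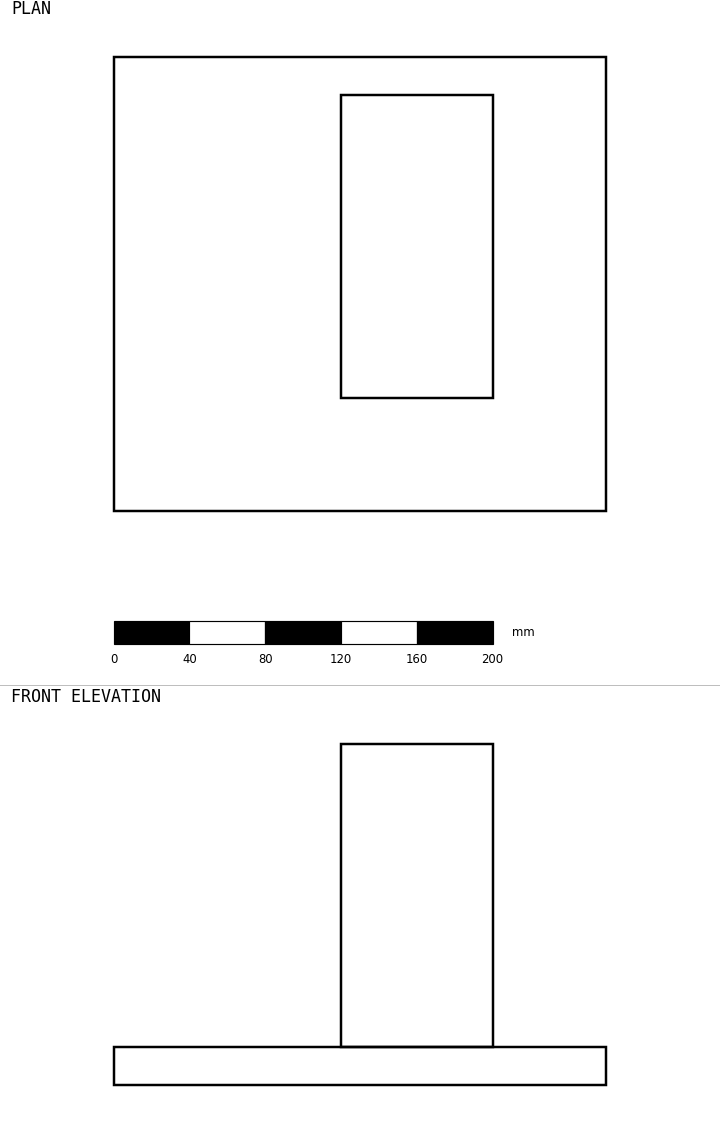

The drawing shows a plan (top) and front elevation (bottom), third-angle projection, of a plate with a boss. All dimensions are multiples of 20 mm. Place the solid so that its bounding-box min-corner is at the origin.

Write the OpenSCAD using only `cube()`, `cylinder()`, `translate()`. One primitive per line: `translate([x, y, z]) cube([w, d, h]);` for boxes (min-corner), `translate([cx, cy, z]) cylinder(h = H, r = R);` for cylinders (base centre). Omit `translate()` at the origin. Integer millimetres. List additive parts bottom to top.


cube([260, 240, 20]);
translate([120, 60, 20]) cube([80, 160, 160]);


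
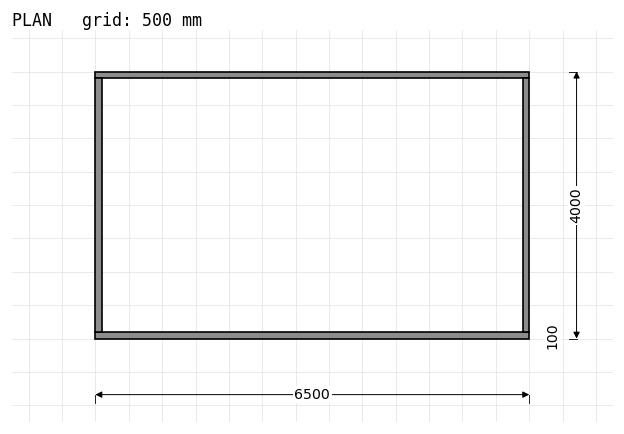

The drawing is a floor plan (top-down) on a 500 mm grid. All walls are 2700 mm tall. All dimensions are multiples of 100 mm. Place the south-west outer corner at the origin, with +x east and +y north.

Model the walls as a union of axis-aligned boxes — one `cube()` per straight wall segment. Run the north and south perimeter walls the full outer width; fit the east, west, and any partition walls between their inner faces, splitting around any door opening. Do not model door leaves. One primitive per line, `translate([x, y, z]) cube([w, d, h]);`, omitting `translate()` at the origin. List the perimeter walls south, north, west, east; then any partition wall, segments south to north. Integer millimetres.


cube([6500, 100, 2700]);
translate([0, 3900, 0]) cube([6500, 100, 2700]);
translate([0, 100, 0]) cube([100, 3800, 2700]);
translate([6400, 100, 0]) cube([100, 3800, 2700]);


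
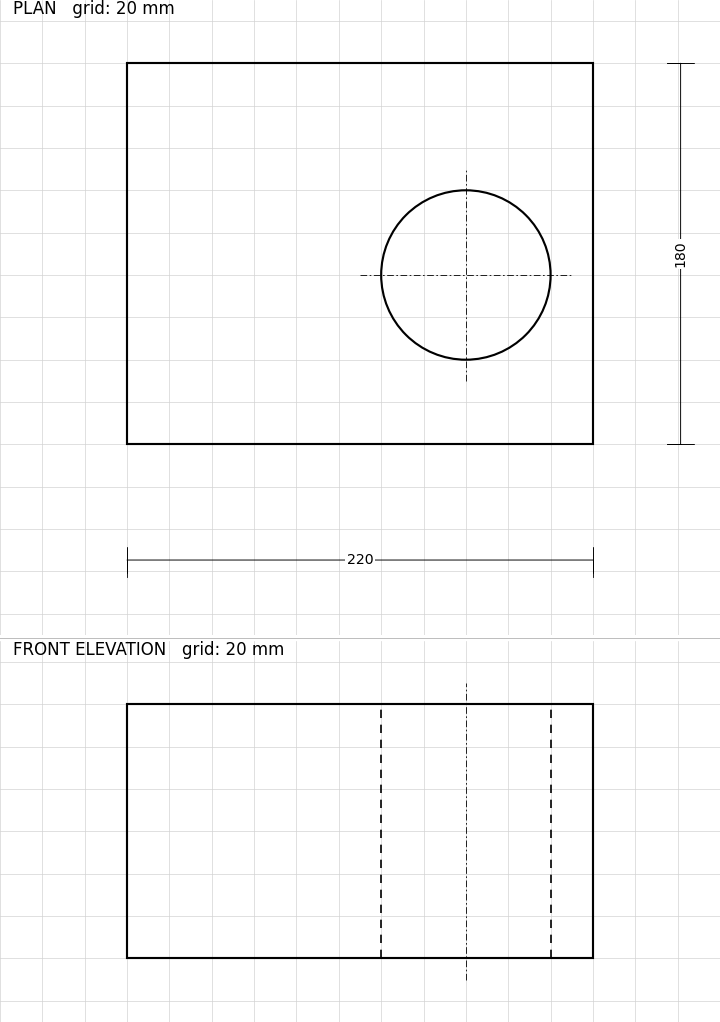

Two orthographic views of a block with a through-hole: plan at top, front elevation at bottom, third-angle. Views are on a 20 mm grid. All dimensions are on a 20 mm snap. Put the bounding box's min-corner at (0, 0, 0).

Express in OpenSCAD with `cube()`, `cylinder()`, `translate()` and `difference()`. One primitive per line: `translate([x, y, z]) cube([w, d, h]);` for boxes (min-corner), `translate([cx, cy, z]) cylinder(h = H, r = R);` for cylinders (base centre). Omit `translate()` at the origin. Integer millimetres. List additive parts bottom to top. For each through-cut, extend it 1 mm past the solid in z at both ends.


difference() {
  cube([220, 180, 120]);
  translate([160, 80, -1]) cylinder(h = 122, r = 40);
}


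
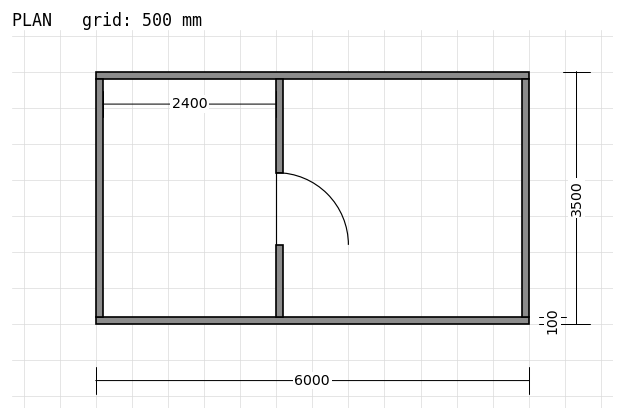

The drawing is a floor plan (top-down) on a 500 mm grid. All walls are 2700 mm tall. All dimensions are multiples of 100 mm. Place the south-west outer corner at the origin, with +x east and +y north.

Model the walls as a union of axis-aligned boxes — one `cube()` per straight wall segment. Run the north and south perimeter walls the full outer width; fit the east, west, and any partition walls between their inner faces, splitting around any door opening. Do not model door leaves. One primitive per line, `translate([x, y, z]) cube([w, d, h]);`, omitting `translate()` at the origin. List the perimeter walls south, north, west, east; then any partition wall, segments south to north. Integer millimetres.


cube([6000, 100, 2700]);
translate([0, 3400, 0]) cube([6000, 100, 2700]);
translate([0, 100, 0]) cube([100, 3300, 2700]);
translate([5900, 100, 0]) cube([100, 3300, 2700]);
translate([2500, 100, 0]) cube([100, 1000, 2700]);
translate([2500, 2100, 0]) cube([100, 1300, 2700]);
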